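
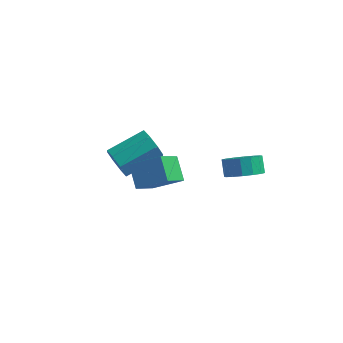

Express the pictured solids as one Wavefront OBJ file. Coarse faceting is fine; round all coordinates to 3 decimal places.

v 4.132 2.18 -3.073
v 4.882 2.819 -3.244
v 4.557 3.4 -2.498
v 3.808 2.76 -2.327
v 4.493 2.985 -3.543
v 4.169 3.566 -2.796
v 4.008 2.936 -3.716
v 3.683 3.517 -2.969
v 3.556 2.684 -3.716
v 3.231 3.264 -2.97
v 3.258 2.297 -3.545
v 2.933 2.877 -2.798
v 3.195 1.878 -3.247
v 2.87 2.459 -2.5
v 3.383 1.54 -2.902
v 3.058 2.121 -2.156
v 3.771 1.374 -2.604
v 3.447 1.955 -1.857
v 4.257 1.423 -2.431
v 3.932 2.004 -1.684
v 4.709 1.676 -2.43
v 4.384 2.256 -1.684
v 5.007 2.063 -2.602
v 4.682 2.643 -1.855
v 5.07 2.481 -2.9
v 4.745 3.062 -2.153
v -2.333 1.693 -3.749
v -1.782 1.544 -4.496
v -0.377 3.038 -3.758
v -0.927 3.187 -3.011
v -2.27 2.06 -4.612
v -0.865 3.554 -3.874
v -2.795 2.361 -4.222
v -1.389 3.855 -3.484
v -3.049 2.27 -3.555
v -1.643 3.765 -2.817
v -2.883 1.842 -3.002
v -1.478 3.336 -2.264
v -2.395 1.326 -2.886
v -0.99 2.82 -2.148
v -1.871 1.025 -3.276
v -0.465 2.519 -2.538
v -1.617 1.115 -3.943
v -0.211 2.61 -3.205
v -0.352 0.533 -2.116
v -0.684 -0.896 -0.925
v 1.122 0.847 -1.33
v 0.79 -0.582 -0.138
v 0.31 -0.358 -3.002
v -0.022 -1.787 -1.81
v 1.784 -0.044 -2.215
v 1.452 -1.473 -1.024
f 2 1 5
f 2 5 3
f 3 5 6
f 3 6 4
f 5 1 7
f 5 7 6
f 6 7 8
f 6 8 4
f 7 1 9
f 7 9 8
f 8 9 10
f 8 10 4
f 9 1 11
f 9 11 10
f 10 11 12
f 10 12 4
f 11 1 13
f 11 13 12
f 12 13 14
f 12 14 4
f 13 1 15
f 13 15 14
f 14 15 16
f 14 16 4
f 15 1 17
f 15 17 16
f 16 17 18
f 16 18 4
f 17 1 19
f 17 19 18
f 18 19 20
f 18 20 4
f 19 1 21
f 19 21 20
f 20 21 22
f 20 22 4
f 21 1 23
f 21 23 22
f 22 23 24
f 22 24 4
f 23 1 25
f 23 25 24
f 24 25 26
f 24 26 4
f 25 1 2
f 25 2 26
f 26 2 3
f 26 3 4
f 28 27 31
f 28 31 29
f 29 31 32
f 29 32 30
f 31 27 33
f 31 33 32
f 32 33 34
f 32 34 30
f 33 27 35
f 33 35 34
f 34 35 36
f 34 36 30
f 35 27 37
f 35 37 36
f 36 37 38
f 36 38 30
f 37 27 39
f 37 39 38
f 38 39 40
f 38 40 30
f 39 27 41
f 39 41 40
f 40 41 42
f 40 42 30
f 41 27 43
f 41 43 42
f 42 43 44
f 42 44 30
f 43 27 28
f 43 28 44
f 44 28 29
f 44 29 30
f 46 48 45
f 49 46 45
f 45 48 47
f 47 49 45
f 46 52 48
f 50 46 49
f 50 52 46
f 48 52 47
f 51 49 47
f 47 52 51
f 51 50 49
f 52 50 51



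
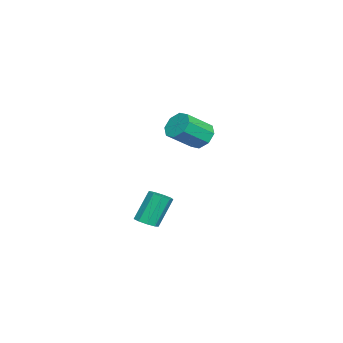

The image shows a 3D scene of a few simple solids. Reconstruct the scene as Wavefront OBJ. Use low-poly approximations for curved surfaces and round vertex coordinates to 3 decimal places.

v 2.431 -2.68 -3.657
v 2.815 -2.195 -3.695
v 2.234 -1.615 -2.161
v 1.849 -2.1 -2.123
v 2.442 -2.099 -3.872
v 1.861 -1.519 -2.338
v 2.064 -2.275 -3.949
v 1.482 -1.695 -2.415
v 1.857 -2.64 -3.889
v 1.276 -2.06 -2.355
v 1.919 -3.024 -3.721
v 1.338 -2.444 -2.187
v 2.22 -3.247 -3.522
v 1.639 -2.667 -1.988
v 2.62 -3.205 -3.387
v 2.039 -2.625 -1.853
v 2.931 -2.917 -3.378
v 2.35 -2.337 -1.844
v 3.008 -2.518 -3.499
v 2.427 -1.938 -1.965
v -4.167 -1.185 -0.601
v -3.55 -1.216 -1.185
v -2.636 -2.286 -0.162
v -3.253 -2.255 0.421
v -3.464 -0.733 -0.757
v -2.55 -1.804 0.266
v -3.79 -0.515 -0.238
v -2.876 -1.586 0.785
v -4.336 -0.69 0.068
v -3.423 -1.76 1.091
v -4.784 -1.154 -0.018
v -3.87 -2.224 1.005
v -4.87 -1.636 -0.446
v -3.956 -2.707 0.577
v -4.544 -1.854 -0.965
v -3.63 -2.925 0.058
v -3.997 -1.68 -1.271
v -3.084 -2.75 -0.248
f 2 1 5
f 2 5 3
f 3 5 6
f 3 6 4
f 5 1 7
f 5 7 6
f 6 7 8
f 6 8 4
f 7 1 9
f 7 9 8
f 8 9 10
f 8 10 4
f 9 1 11
f 9 11 10
f 10 11 12
f 10 12 4
f 11 1 13
f 11 13 12
f 12 13 14
f 12 14 4
f 13 1 15
f 13 15 14
f 14 15 16
f 14 16 4
f 15 1 17
f 15 17 16
f 16 17 18
f 16 18 4
f 17 1 19
f 17 19 18
f 18 19 20
f 18 20 4
f 19 1 2
f 19 2 20
f 20 2 3
f 20 3 4
f 22 21 25
f 22 25 23
f 23 25 26
f 23 26 24
f 25 21 27
f 25 27 26
f 26 27 28
f 26 28 24
f 27 21 29
f 27 29 28
f 28 29 30
f 28 30 24
f 29 21 31
f 29 31 30
f 30 31 32
f 30 32 24
f 31 21 33
f 31 33 32
f 32 33 34
f 32 34 24
f 33 21 35
f 33 35 34
f 34 35 36
f 34 36 24
f 35 21 37
f 35 37 36
f 36 37 38
f 36 38 24
f 37 21 22
f 37 22 38
f 38 22 23
f 38 23 24



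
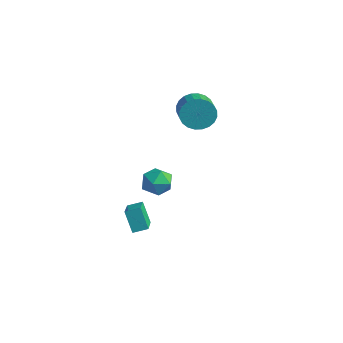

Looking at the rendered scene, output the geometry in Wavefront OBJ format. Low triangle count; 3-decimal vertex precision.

v 1.077 -4.37 -2.652
v 0.368 -4.211 -1.513
v -0.138 -3.002 -3.598
v -0.846 -2.843 -2.46
v 1.586 -3.757 -2.42
v 0.878 -3.598 -1.282
v 0.372 -2.389 -3.367
v -0.337 -2.23 -2.228
v 1.67 -2.932 0.944
v 2.53 -3.154 0.773
v 1.57 -4.046 1.887
v 2.43 -4.268 1.716
v 2.241 -3.506 2.163
v 2.302 -2.817 1.581
v 1.798 -4.383 1.079
v 1.859 -3.694 0.497
v 2.608 -4.051 0.856
v 2.882 -3.509 1.526
v 1.218 -3.691 1.134
v 1.492 -3.149 1.804
v 0.003 1.25 3.367
v 0.563 1.46 2.603
v 1.737 0.46 3.19
v 1.177 0.25 3.953
v 0.669 1.728 2.849
v 1.843 0.728 3.435
v 0.673 1.924 3.173
v 1.848 0.924 3.759
v 0.576 2.016 3.527
v 1.75 1.016 4.113
v 0.391 1.992 3.856
v 1.565 0.992 4.442
v 0.147 1.855 4.111
v 1.321 0.855 4.697
v -0.119 1.626 4.253
v 1.055 0.626 4.839
v -0.366 1.34 4.259
v 0.808 0.34 4.846
v -0.557 1.04 4.13
v 0.617 0.04 4.717
v -0.663 0.772 3.885
v 0.511 -0.228 4.471
v -0.668 0.576 3.561
v 0.507 -0.424 4.147
v -0.57 0.484 3.207
v 0.604 -0.516 3.793
v -0.385 0.508 2.878
v 0.789 -0.492 3.464
v -0.141 0.645 2.623
v 1.033 -0.355 3.209
v 0.125 0.874 2.481
v 1.299 -0.126 3.067
v 0.372 1.16 2.474
v 1.546 0.16 3.061
f 2 4 1
f 5 2 1
f 1 4 3
f 3 5 1
f 2 8 4
f 6 2 5
f 6 8 2
f 4 8 3
f 7 5 3
f 3 8 7
f 7 6 5
f 8 6 7
f 9 20 14
f 9 14 10
f 9 10 16
f 9 16 19
f 9 19 20
f 10 14 18
f 14 20 13
f 20 19 11
f 19 16 15
f 16 10 17
f 12 18 13
f 12 13 11
f 12 11 15
f 12 15 17
f 12 17 18
f 13 18 14
f 11 13 20
f 15 11 19
f 17 15 16
f 18 17 10
f 22 21 25
f 22 25 23
f 23 25 26
f 23 26 24
f 25 21 27
f 25 27 26
f 26 27 28
f 26 28 24
f 27 21 29
f 27 29 28
f 28 29 30
f 28 30 24
f 29 21 31
f 29 31 30
f 30 31 32
f 30 32 24
f 31 21 33
f 31 33 32
f 32 33 34
f 32 34 24
f 33 21 35
f 33 35 34
f 34 35 36
f 34 36 24
f 35 21 37
f 35 37 36
f 36 37 38
f 36 38 24
f 37 21 39
f 37 39 38
f 38 39 40
f 38 40 24
f 39 21 41
f 39 41 40
f 40 41 42
f 40 42 24
f 41 21 43
f 41 43 42
f 42 43 44
f 42 44 24
f 43 21 45
f 43 45 44
f 44 45 46
f 44 46 24
f 45 21 47
f 45 47 46
f 46 47 48
f 46 48 24
f 47 21 49
f 47 49 48
f 48 49 50
f 48 50 24
f 49 21 51
f 49 51 50
f 50 51 52
f 50 52 24
f 51 21 53
f 51 53 52
f 52 53 54
f 52 54 24
f 53 21 22
f 53 22 54
f 54 22 23
f 54 23 24



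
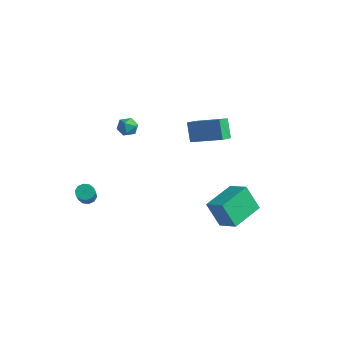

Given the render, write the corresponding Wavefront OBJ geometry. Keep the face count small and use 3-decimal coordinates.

v -1.445 3.165 0.13
v 0.369 3.827 0.846
v -1.612 4.062 -0.278
v 0.202 4.725 0.438
v -0.842 2.755 -1.018
v 0.972 3.418 -0.302
v -1.009 3.653 -1.426
v 0.805 4.315 -0.71
v -3.36 -2.969 -3.676
v -2.88 -2.909 -3.937
v -2.02 -3.911 -2.585
v -2.5 -3.971 -2.324
v -2.915 -2.649 -3.721
v -2.055 -3.651 -2.37
v -3.121 -2.51 -3.488
v -2.26 -3.513 -2.137
v -3.417 -2.547 -3.327
v -2.557 -3.55 -1.975
v -3.692 -2.745 -3.299
v -2.832 -3.748 -1.947
v -3.84 -3.029 -3.415
v -2.98 -4.031 -2.063
v -3.805 -3.289 -3.63
v -2.945 -4.291 -2.279
v -3.6 -3.427 -3.863
v -2.739 -4.43 -2.512
v -3.303 -3.39 -4.025
v -2.443 -4.393 -2.673
v -3.028 -3.192 -4.053
v -2.168 -4.195 -2.701
v -2.082 -0.77 1.23
v -1.726 -0.534 1.736
v -2.234 -1.686 1.764
v -1.878 -1.45 2.27
v -2.473 -1.192 2.134
v -2.379 -0.625 1.804
v -1.581 -1.595 1.696
v -1.487 -1.028 1.366
v -1.417 -1.044 2.024
v -1.967 -0.794 2.295
v -1.993 -1.426 1.205
v -2.543 -1.176 1.476
v 3.526 0.259 -4.43
v 2.779 -0.015 -2.916
v 3.484 2.309 -4.08
v 2.738 2.035 -2.566
v 4.722 0.185 -3.854
v 3.976 -0.089 -2.34
v 4.681 2.235 -3.504
v 3.934 1.961 -1.99
f 2 4 1
f 5 2 1
f 1 4 3
f 3 5 1
f 2 8 4
f 6 2 5
f 6 8 2
f 4 8 3
f 7 5 3
f 3 8 7
f 7 6 5
f 8 6 7
f 10 9 13
f 10 13 11
f 11 13 14
f 11 14 12
f 13 9 15
f 13 15 14
f 14 15 16
f 14 16 12
f 15 9 17
f 15 17 16
f 16 17 18
f 16 18 12
f 17 9 19
f 17 19 18
f 18 19 20
f 18 20 12
f 19 9 21
f 19 21 20
f 20 21 22
f 20 22 12
f 21 9 23
f 21 23 22
f 22 23 24
f 22 24 12
f 23 9 25
f 23 25 24
f 24 25 26
f 24 26 12
f 25 9 27
f 25 27 26
f 26 27 28
f 26 28 12
f 27 9 29
f 27 29 28
f 28 29 30
f 28 30 12
f 29 9 10
f 29 10 30
f 30 10 11
f 30 11 12
f 31 42 36
f 31 36 32
f 31 32 38
f 31 38 41
f 31 41 42
f 32 36 40
f 36 42 35
f 42 41 33
f 41 38 37
f 38 32 39
f 34 40 35
f 34 35 33
f 34 33 37
f 34 37 39
f 34 39 40
f 35 40 36
f 33 35 42
f 37 33 41
f 39 37 38
f 40 39 32
f 44 46 43
f 47 44 43
f 43 46 45
f 45 47 43
f 44 50 46
f 48 44 47
f 48 50 44
f 46 50 45
f 49 47 45
f 45 50 49
f 49 48 47
f 50 48 49



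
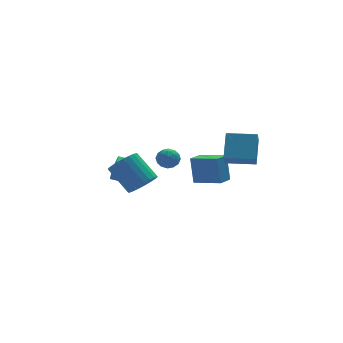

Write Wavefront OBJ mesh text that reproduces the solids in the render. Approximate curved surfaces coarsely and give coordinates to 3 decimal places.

v -3.332 3.051 -2.443
v -3.061 2.76 -1.322
v -2.776 4.3 -2.254
v -2.504 4.008 -1.132
v -2.216 2.612 -2.828
v -1.944 2.32 -1.706
v -1.659 3.86 -2.638
v -1.388 3.569 -1.517
v -2.962 -2.253 -0.22
v -2.451 -2.728 0.525
v -3.247 -1.421 1.904
v -3.758 -0.947 1.16
v -2.188 -2.451 0.414
v -2.984 -1.144 1.794
v -2.042 -2.144 0.207
v -2.838 -0.837 1.587
v -2.037 -1.854 -0.065
v -2.832 -0.547 1.315
v -2.172 -1.624 -0.36
v -2.968 -0.317 1.019
v -2.428 -1.49 -0.634
v -3.223 -0.183 0.745
v -2.765 -1.473 -0.846
v -3.56 -0.166 0.534
v -3.132 -1.574 -0.961
v -3.927 -0.267 0.418
v -3.473 -1.779 -0.964
v -4.269 -0.472 0.415
v -3.736 -2.056 -0.854
v -4.532 -0.749 0.526
v -3.882 -2.363 -0.647
v -4.678 -1.056 0.733
v -3.888 -2.653 -0.375
v -4.683 -1.346 1.005
v -3.752 -2.883 -0.079
v -4.548 -1.576 1.3
v -3.497 -3.017 0.195
v -4.292 -1.71 1.574
v -3.16 -3.034 0.406
v -3.955 -1.727 1.786
v -2.793 -2.933 0.522
v -3.588 -1.626 1.901
v 1.265 -3.963 2.066
v 1.894 -2.646 3.33
v 1.56 -3.378 1.31
v 2.189 -2.062 2.574
v 2.891 -4.758 2.086
v 3.52 -3.442 3.35
v 3.186 -4.174 1.33
v 3.815 -2.857 2.594
v 3.498 2.385 -3.697
v 3.479 2.952 -1.863
v 2.226 3.742 -4.13
v 2.207 4.309 -2.296
v 4.393 3.151 -3.924
v 4.374 3.718 -2.09
v 3.121 4.508 -4.357
v 3.102 5.075 -2.523
v -0.76 -1.185 0.598
v -0.486 -1.641 1.136
v -1.834 -1.139 1.184
v -1.56 -1.595 1.722
v -1.299 -0.887 1.657
v -0.635 -0.916 1.294
v -1.685 -1.864 1.026
v -1.021 -1.893 0.663
v -1.058 -2.061 1.401
v -0.819 -1.458 1.79
v -1.501 -1.322 0.53
v -1.262 -0.719 0.919
v -0.528 -1.417 0.815
v -1.792 -1.363 1.505
v -1.638 -0.947 1.466
v -1.477 -1.215 1.782
v -0.616 -0.991 0.908
v -0.455 -1.259 1.225
v -0.933 -0.816 1.531
v -1.865 -1.521 1.095
v -1.704 -1.789 1.412
v -0.843 -1.565 0.538
v -0.682 -1.833 0.854
v -1.387 -1.964 0.789
v -0.704 -1.932 1.287
v -1.335 -1.905 1.632
v -1.409 -2.063 1.223
v -1.018 -2.08 1.01
v -0.563 -1.577 1.516
v -1.195 -1.55 1.861
v -1.041 -1.134 1.822
v -0.651 -1.151 1.609
v -0.899 -1.824 1.672
v -1.125 -1.23 0.459
v -1.757 -1.203 0.804
v -1.669 -1.629 0.711
v -1.279 -1.646 0.498
v -0.985 -0.875 0.688
v -1.616 -0.848 1.033
v -1.302 -0.7 1.31
v -0.911 -0.717 1.097
v -1.421 -0.956 0.648
f 2 4 1
f 5 2 1
f 1 4 3
f 3 5 1
f 2 8 4
f 6 2 5
f 6 8 2
f 4 8 3
f 7 5 3
f 3 8 7
f 7 6 5
f 8 6 7
f 10 9 13
f 10 13 11
f 11 13 14
f 11 14 12
f 13 9 15
f 13 15 14
f 14 15 16
f 14 16 12
f 15 9 17
f 15 17 16
f 16 17 18
f 16 18 12
f 17 9 19
f 17 19 18
f 18 19 20
f 18 20 12
f 19 9 21
f 19 21 20
f 20 21 22
f 20 22 12
f 21 9 23
f 21 23 22
f 22 23 24
f 22 24 12
f 23 9 25
f 23 25 24
f 24 25 26
f 24 26 12
f 25 9 27
f 25 27 26
f 26 27 28
f 26 28 12
f 27 9 29
f 27 29 28
f 28 29 30
f 28 30 12
f 29 9 31
f 29 31 30
f 30 31 32
f 30 32 12
f 31 9 33
f 31 33 32
f 32 33 34
f 32 34 12
f 33 9 35
f 33 35 34
f 34 35 36
f 34 36 12
f 35 9 37
f 35 37 36
f 36 37 38
f 36 38 12
f 37 9 39
f 37 39 38
f 38 39 40
f 38 40 12
f 39 9 41
f 39 41 40
f 40 41 42
f 40 42 12
f 41 9 10
f 41 10 42
f 42 10 11
f 42 11 12
f 44 46 43
f 47 44 43
f 43 46 45
f 45 47 43
f 44 50 46
f 48 44 47
f 48 50 44
f 46 50 45
f 49 47 45
f 45 50 49
f 49 48 47
f 50 48 49
f 52 54 51
f 55 52 51
f 51 54 53
f 53 55 51
f 52 58 54
f 56 52 55
f 56 58 52
f 54 58 53
f 57 55 53
f 53 58 57
f 57 56 55
f 58 56 57
f 59 96 75
f 96 70 99
f 75 99 64
f 96 99 75
f 59 75 71
f 75 64 76
f 71 76 60
f 75 76 71
f 59 71 80
f 71 60 81
f 80 81 66
f 71 81 80
f 59 80 92
f 80 66 95
f 92 95 69
f 80 95 92
f 59 92 96
f 92 69 100
f 96 100 70
f 92 100 96
f 60 76 87
f 76 64 90
f 87 90 68
f 76 90 87
f 64 99 77
f 99 70 98
f 77 98 63
f 99 98 77
f 70 100 97
f 100 69 93
f 97 93 61
f 100 93 97
f 69 95 94
f 95 66 82
f 94 82 65
f 95 82 94
f 66 81 86
f 81 60 83
f 86 83 67
f 81 83 86
f 62 88 74
f 88 68 89
f 74 89 63
f 88 89 74
f 62 74 72
f 74 63 73
f 72 73 61
f 74 73 72
f 62 72 79
f 72 61 78
f 79 78 65
f 72 78 79
f 62 79 84
f 79 65 85
f 84 85 67
f 79 85 84
f 62 84 88
f 84 67 91
f 88 91 68
f 84 91 88
f 63 89 77
f 89 68 90
f 77 90 64
f 89 90 77
f 61 73 97
f 73 63 98
f 97 98 70
f 73 98 97
f 65 78 94
f 78 61 93
f 94 93 69
f 78 93 94
f 67 85 86
f 85 65 82
f 86 82 66
f 85 82 86
f 68 91 87
f 91 67 83
f 87 83 60
f 91 83 87



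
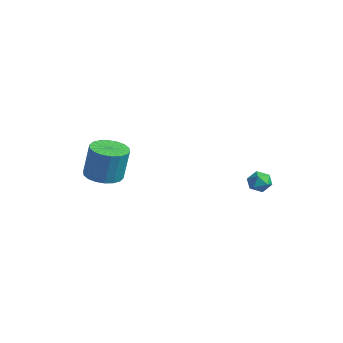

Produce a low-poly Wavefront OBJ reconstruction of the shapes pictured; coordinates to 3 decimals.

v -1.473 -2.615 2.191
v -0.613 -2.985 2.106
v -0.348 -2.776 3.885
v -1.207 -2.405 3.969
v -0.544 -2.577 2.048
v -0.279 -2.367 3.826
v -0.659 -2.176 2.018
v -0.394 -1.966 3.796
v -0.936 -1.862 2.022
v -0.671 -1.652 3.8
v -1.318 -1.697 2.06
v -1.053 -1.487 3.838
v -1.732 -1.714 2.123
v -1.466 -1.504 3.902
v -2.093 -1.909 2.2
v -1.828 -1.7 3.978
v -2.332 -2.244 2.275
v -2.067 -2.035 4.054
v -2.401 -2.653 2.334
v -2.136 -2.443 4.112
v -2.286 -3.054 2.364
v -2.021 -2.844 4.142
v -2.009 -3.368 2.36
v -1.744 -3.158 4.138
v -1.627 -3.533 2.322
v -1.362 -3.323 4.1
v -1.214 -3.516 2.258
v -0.948 -3.306 4.037
v -0.852 -3.32 2.182
v -0.587 -3.111 3.96
v 2.262 3.987 2.221
v 2.675 3.649 1.846
v 1.445 3.531 1.734
v 1.858 3.193 1.359
v 1.813 3.06 1.996
v 2.318 3.342 2.297
v 1.802 3.838 1.283
v 2.307 4.12 1.584
v 2.39 3.557 1.266
v 2.397 3.076 1.707
v 1.723 4.104 1.873
v 1.73 3.623 2.314
f 2 1 5
f 2 5 3
f 3 5 6
f 3 6 4
f 5 1 7
f 5 7 6
f 6 7 8
f 6 8 4
f 7 1 9
f 7 9 8
f 8 9 10
f 8 10 4
f 9 1 11
f 9 11 10
f 10 11 12
f 10 12 4
f 11 1 13
f 11 13 12
f 12 13 14
f 12 14 4
f 13 1 15
f 13 15 14
f 14 15 16
f 14 16 4
f 15 1 17
f 15 17 16
f 16 17 18
f 16 18 4
f 17 1 19
f 17 19 18
f 18 19 20
f 18 20 4
f 19 1 21
f 19 21 20
f 20 21 22
f 20 22 4
f 21 1 23
f 21 23 22
f 22 23 24
f 22 24 4
f 23 1 25
f 23 25 24
f 24 25 26
f 24 26 4
f 25 1 27
f 25 27 26
f 26 27 28
f 26 28 4
f 27 1 29
f 27 29 28
f 28 29 30
f 28 30 4
f 29 1 2
f 29 2 30
f 30 2 3
f 30 3 4
f 31 42 36
f 31 36 32
f 31 32 38
f 31 38 41
f 31 41 42
f 32 36 40
f 36 42 35
f 42 41 33
f 41 38 37
f 38 32 39
f 34 40 35
f 34 35 33
f 34 33 37
f 34 37 39
f 34 39 40
f 35 40 36
f 33 35 42
f 37 33 41
f 39 37 38
f 40 39 32



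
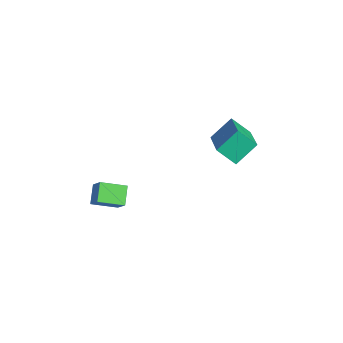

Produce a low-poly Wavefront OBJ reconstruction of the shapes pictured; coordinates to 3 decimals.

v 2.826 2.275 3.005
v 2.742 3.131 3.69
v 3.314 2.797 2.411
v 3.231 3.654 3.096
v 4.249 1.806 3.764
v 4.166 2.663 4.449
v 4.738 2.329 3.17
v 4.654 3.185 3.855
v 2.451 -2.26 0.646
v 1.872 -1.902 1.102
v 2.754 -1.336 0.305
v 2.175 -0.978 0.762
v 2.985 -2.202 1.278
v 2.406 -1.844 1.735
v 3.288 -1.278 0.938
v 2.709 -0.92 1.394
f 2 4 1
f 5 2 1
f 1 4 3
f 3 5 1
f 2 8 4
f 6 2 5
f 6 8 2
f 4 8 3
f 7 5 3
f 3 8 7
f 7 6 5
f 8 6 7
f 10 12 9
f 13 10 9
f 9 12 11
f 11 13 9
f 10 16 12
f 14 10 13
f 14 16 10
f 12 16 11
f 15 13 11
f 11 16 15
f 15 14 13
f 16 14 15



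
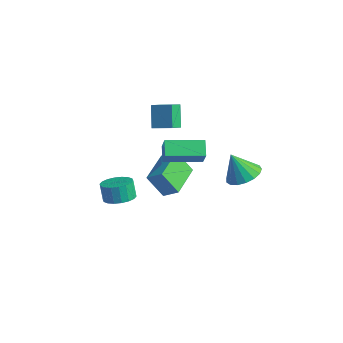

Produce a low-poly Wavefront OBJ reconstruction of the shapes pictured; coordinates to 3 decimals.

v 1.448 -2.182 2.333
v 2.003 -2.532 3.338
v 2.665 -0.665 2.191
v 3.219 -1.015 3.196
v 2.041 -2.705 1.824
v 2.595 -3.055 2.829
v 3.257 -1.188 1.682
v 3.812 -1.538 2.687
v 3.996 0.895 -0.098
v 4.87 0.711 0.253
v 3.384 0.585 1.258
v 4.813 1.16 0.331
v 4.568 1.549 0.31
v 4.193 1.788 0.195
v 3.772 1.822 0.013
v 3.403 1.644 -0.194
v 3.169 1.295 -0.379
v 3.125 0.854 -0.5
v 3.28 0.422 -0.529
v 3.599 0.099 -0.459
v 4.009 -0.042 -0.307
v 4.416 0.032 -0.107
v 4.726 0.304 0.096
v -2.267 -1.646 -4.392
v -1.463 -1.745 -4.074
v -1.83 -1.613 -3.109
v -2.633 -1.514 -3.428
v -1.486 -1.364 -4.134
v -1.852 -1.231 -3.17
v -1.662 -1.038 -4.246
v -2.028 -0.906 -3.282
v -1.959 -0.832 -4.387
v -2.325 -0.7 -3.422
v -2.316 -0.788 -4.529
v -2.683 -0.656 -3.564
v -2.664 -0.914 -4.643
v -3.03 -0.782 -3.679
v -2.933 -1.185 -4.708
v -3.299 -1.053 -3.744
v -3.07 -1.547 -4.711
v -3.437 -1.415 -3.746
v -3.048 -1.929 -4.65
v -3.414 -1.796 -3.686
v -2.872 -2.254 -4.538
v -3.238 -2.122 -3.574
v -2.575 -2.46 -4.398
v -2.941 -2.328 -3.433
v -2.217 -2.504 -4.256
v -2.584 -2.372 -3.291
v -1.87 -2.378 -4.141
v -2.236 -2.246 -3.177
v -1.601 -2.107 -4.076
v -1.967 -1.975 -3.112
v -0.575 -0.182 -4.035
v -1.337 -0.624 -2.784
v -1.444 1.681 -3.905
v -2.205 1.239 -2.654
v 0.205 0.141 -3.446
v -0.556 -0.301 -2.195
v -0.663 2.004 -3.316
v -1.425 1.562 -2.065
v -1.985 0.944 1.721
v -1.843 0.208 2.183
v -0.953 1.378 2.096
v -0.812 0.642 2.557
v -1.348 0.378 0.623
v -1.207 -0.358 1.084
v -0.317 0.812 0.997
v -0.175 0.076 1.459
f 2 4 1
f 5 2 1
f 1 4 3
f 3 5 1
f 2 8 4
f 6 2 5
f 6 8 2
f 4 8 3
f 7 5 3
f 3 8 7
f 7 6 5
f 8 6 7
f 10 9 12
f 10 12 11
f 12 9 13
f 12 13 11
f 13 9 14
f 13 14 11
f 14 9 15
f 14 15 11
f 15 9 16
f 15 16 11
f 16 9 17
f 16 17 11
f 17 9 18
f 17 18 11
f 18 9 19
f 18 19 11
f 19 9 20
f 19 20 11
f 20 9 21
f 20 21 11
f 21 9 22
f 21 22 11
f 22 9 23
f 22 23 11
f 23 9 10
f 23 10 11
f 25 24 28
f 25 28 26
f 26 28 29
f 26 29 27
f 28 24 30
f 28 30 29
f 29 30 31
f 29 31 27
f 30 24 32
f 30 32 31
f 31 32 33
f 31 33 27
f 32 24 34
f 32 34 33
f 33 34 35
f 33 35 27
f 34 24 36
f 34 36 35
f 35 36 37
f 35 37 27
f 36 24 38
f 36 38 37
f 37 38 39
f 37 39 27
f 38 24 40
f 38 40 39
f 39 40 41
f 39 41 27
f 40 24 42
f 40 42 41
f 41 42 43
f 41 43 27
f 42 24 44
f 42 44 43
f 43 44 45
f 43 45 27
f 44 24 46
f 44 46 45
f 45 46 47
f 45 47 27
f 46 24 48
f 46 48 47
f 47 48 49
f 47 49 27
f 48 24 50
f 48 50 49
f 49 50 51
f 49 51 27
f 50 24 52
f 50 52 51
f 51 52 53
f 51 53 27
f 52 24 25
f 52 25 53
f 53 25 26
f 53 26 27
f 55 57 54
f 58 55 54
f 54 57 56
f 56 58 54
f 55 61 57
f 59 55 58
f 59 61 55
f 57 61 56
f 60 58 56
f 56 61 60
f 60 59 58
f 61 59 60
f 63 65 62
f 66 63 62
f 62 65 64
f 64 66 62
f 63 69 65
f 67 63 66
f 67 69 63
f 65 69 64
f 68 66 64
f 64 69 68
f 68 67 66
f 69 67 68



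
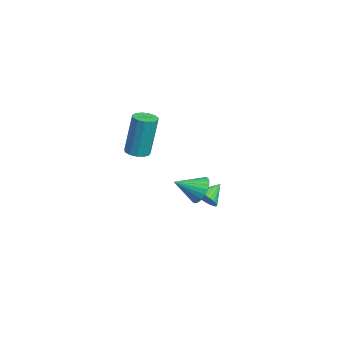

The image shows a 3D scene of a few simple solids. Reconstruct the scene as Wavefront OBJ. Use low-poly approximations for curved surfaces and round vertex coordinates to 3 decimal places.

v 2.154 -1.36 0.615
v 2.593 -1.735 0.673
v 2.625 -1.375 2.782
v 2.186 -1 2.725
v 2.728 -1.442 0.621
v 2.76 -1.082 2.73
v 2.681 -1.123 0.567
v 2.713 -0.763 2.676
v 2.467 -0.879 0.529
v 2.499 -0.519 2.638
v 2.153 -0.788 0.518
v 2.185 -0.428 2.627
v 1.84 -0.879 0.538
v 1.872 -0.519 2.647
v 1.626 -1.122 0.583
v 1.658 -0.762 2.692
v 1.58 -1.441 0.638
v 1.612 -1.081 2.747
v 1.716 -1.734 0.686
v 1.748 -1.374 2.795
v 1.991 -1.908 0.711
v 2.023 -1.548 2.821
v 2.318 -1.909 0.707
v 2.35 -1.549 2.816
v -0.653 2.016 -4.027
v -0.33 1.785 -3.475
v -1.187 2.784 -3.393
v -0.161 1.972 -3.559
v -0.068 2.165 -3.715
v -0.063 2.336 -3.918
v -0.149 2.458 -4.138
v -0.311 2.512 -4.341
v -0.525 2.491 -4.496
v -0.759 2.398 -4.579
v -0.977 2.246 -4.579
v -1.145 2.059 -4.494
v -1.239 1.866 -4.338
v -1.243 1.696 -4.135
v -1.158 1.574 -3.916
v -0.996 1.519 -3.713
v -0.781 1.54 -3.558
v -0.548 1.634 -3.474
v 3.03 1.286 -1.472
v 3.65 1.113 -1.876
v 3.11 0.114 -0.848
v 3.77 1.247 -1.64
v 3.777 1.387 -1.379
v 3.671 1.511 -1.132
v 3.467 1.601 -0.937
v 3.196 1.644 -0.823
v 2.9 1.631 -0.808
v 2.624 1.566 -0.894
v 2.41 1.459 -1.069
v 2.29 1.325 -1.305
v 2.283 1.185 -1.566
v 2.389 1.06 -1.813
v 2.593 0.97 -2.008
v 2.864 0.928 -2.122
v 3.16 0.94 -2.137
v 3.436 1.005 -2.05
f 2 1 5
f 2 5 3
f 3 5 6
f 3 6 4
f 5 1 7
f 5 7 6
f 6 7 8
f 6 8 4
f 7 1 9
f 7 9 8
f 8 9 10
f 8 10 4
f 9 1 11
f 9 11 10
f 10 11 12
f 10 12 4
f 11 1 13
f 11 13 12
f 12 13 14
f 12 14 4
f 13 1 15
f 13 15 14
f 14 15 16
f 14 16 4
f 15 1 17
f 15 17 16
f 16 17 18
f 16 18 4
f 17 1 19
f 17 19 18
f 18 19 20
f 18 20 4
f 19 1 21
f 19 21 20
f 20 21 22
f 20 22 4
f 21 1 23
f 21 23 22
f 22 23 24
f 22 24 4
f 23 1 2
f 23 2 24
f 24 2 3
f 24 3 4
f 26 25 28
f 26 28 27
f 28 25 29
f 28 29 27
f 29 25 30
f 29 30 27
f 30 25 31
f 30 31 27
f 31 25 32
f 31 32 27
f 32 25 33
f 32 33 27
f 33 25 34
f 33 34 27
f 34 25 35
f 34 35 27
f 35 25 36
f 35 36 27
f 36 25 37
f 36 37 27
f 37 25 38
f 37 38 27
f 38 25 39
f 38 39 27
f 39 25 40
f 39 40 27
f 40 25 41
f 40 41 27
f 41 25 42
f 41 42 27
f 42 25 26
f 42 26 27
f 44 43 46
f 44 46 45
f 46 43 47
f 46 47 45
f 47 43 48
f 47 48 45
f 48 43 49
f 48 49 45
f 49 43 50
f 49 50 45
f 50 43 51
f 50 51 45
f 51 43 52
f 51 52 45
f 52 43 53
f 52 53 45
f 53 43 54
f 53 54 45
f 54 43 55
f 54 55 45
f 55 43 56
f 55 56 45
f 56 43 57
f 56 57 45
f 57 43 58
f 57 58 45
f 58 43 59
f 58 59 45
f 59 43 60
f 59 60 45
f 60 43 44
f 60 44 45



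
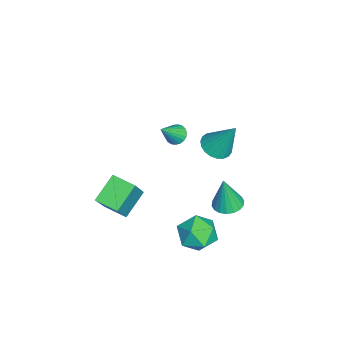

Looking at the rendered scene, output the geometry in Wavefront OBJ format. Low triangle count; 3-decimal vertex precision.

v 0.802 -3.394 -1.595
v -0.28 -2.758 -0.738
v 1.277 -2.331 -1.785
v 0.195 -1.694 -0.928
v 1.885 -3.606 -0.072
v 0.803 -2.969 0.785
v 2.36 -2.542 -0.262
v 1.278 -1.906 0.595
v -3.731 1.159 -0.89
v -3.306 0.506 -0.636
v -3.369 2.081 0.87
v -3.064 0.695 -0.785
v -2.937 0.964 -0.952
v -2.948 1.267 -1.108
v -3.094 1.551 -1.227
v -3.351 1.768 -1.287
v -3.673 1.879 -1.279
v -4.005 1.866 -1.204
v -4.29 1.73 -1.074
v -4.479 1.496 -0.913
v -4.538 1.204 -0.748
v -4.457 0.904 -0.607
v -4.251 0.648 -0.516
v -3.956 0.48 -0.489
v -3.621 0.43 -0.532
v 1.465 1.16 -2.432
v 2.127 1.855 -2.058
v 2.053 0.025 -1.362
v 2.715 0.72 -0.988
v 1.704 0.826 -0.816
v 1.341 1.528 -1.478
v 2.839 0.352 -1.942
v 2.476 1.054 -2.604
v 2.976 1.356 -1.755
v 2.275 1.649 -1.059
v 1.905 0.231 -2.361
v 1.204 0.524 -1.665
v 1.404 2.195 -0.072
v 1.845 2.763 -0.031
v 1.516 1.985 1.652
v 1.555 2.895 0.004
v 1.235 2.889 0.024
v 0.949 2.745 0.025
v 0.753 2.492 0.006
v 0.686 2.18 -0.027
v 0.761 1.872 -0.07
v 0.964 1.627 -0.113
v 1.254 1.495 -0.148
v 1.573 1.502 -0.167
v 1.86 1.646 -0.168
v 2.056 1.899 -0.15
v 2.123 2.21 -0.116
v 2.048 2.519 -0.074
v -1.488 -0.446 1.841
v -1.122 -0.039 1.785
v -0.672 -1.034 2.899
v -1.265 0.046 1.942
v -1.446 0.046 2.082
v -1.634 -0.039 2.18
v -1.797 -0.194 2.219
v -1.907 -0.393 2.193
v -1.944 -0.601 2.106
v -1.902 -0.783 1.973
v -1.789 -0.906 1.818
v -1.624 -0.95 1.666
v -1.435 -0.907 1.544
v -1.255 -0.784 1.474
v -1.116 -0.603 1.467
v -1.041 -0.394 1.525
v -1.043 -0.195 1.637
f 2 4 1
f 5 2 1
f 1 4 3
f 3 5 1
f 2 8 4
f 6 2 5
f 6 8 2
f 4 8 3
f 7 5 3
f 3 8 7
f 7 6 5
f 8 6 7
f 10 9 12
f 10 12 11
f 12 9 13
f 12 13 11
f 13 9 14
f 13 14 11
f 14 9 15
f 14 15 11
f 15 9 16
f 15 16 11
f 16 9 17
f 16 17 11
f 17 9 18
f 17 18 11
f 18 9 19
f 18 19 11
f 19 9 20
f 19 20 11
f 20 9 21
f 20 21 11
f 21 9 22
f 21 22 11
f 22 9 23
f 22 23 11
f 23 9 24
f 23 24 11
f 24 9 25
f 24 25 11
f 25 9 10
f 25 10 11
f 26 37 31
f 26 31 27
f 26 27 33
f 26 33 36
f 26 36 37
f 27 31 35
f 31 37 30
f 37 36 28
f 36 33 32
f 33 27 34
f 29 35 30
f 29 30 28
f 29 28 32
f 29 32 34
f 29 34 35
f 30 35 31
f 28 30 37
f 32 28 36
f 34 32 33
f 35 34 27
f 39 38 41
f 39 41 40
f 41 38 42
f 41 42 40
f 42 38 43
f 42 43 40
f 43 38 44
f 43 44 40
f 44 38 45
f 44 45 40
f 45 38 46
f 45 46 40
f 46 38 47
f 46 47 40
f 47 38 48
f 47 48 40
f 48 38 49
f 48 49 40
f 49 38 50
f 49 50 40
f 50 38 51
f 50 51 40
f 51 38 52
f 51 52 40
f 52 38 53
f 52 53 40
f 53 38 39
f 53 39 40
f 55 54 57
f 55 57 56
f 57 54 58
f 57 58 56
f 58 54 59
f 58 59 56
f 59 54 60
f 59 60 56
f 60 54 61
f 60 61 56
f 61 54 62
f 61 62 56
f 62 54 63
f 62 63 56
f 63 54 64
f 63 64 56
f 64 54 65
f 64 65 56
f 65 54 66
f 65 66 56
f 66 54 67
f 66 67 56
f 67 54 68
f 67 68 56
f 68 54 69
f 68 69 56
f 69 54 70
f 69 70 56
f 70 54 55
f 70 55 56



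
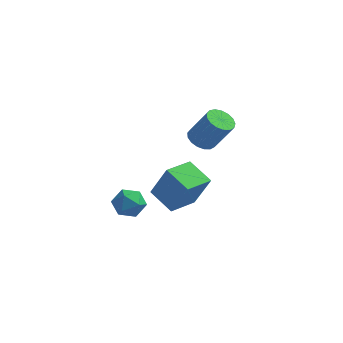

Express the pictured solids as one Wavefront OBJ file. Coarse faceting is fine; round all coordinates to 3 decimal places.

v -0.06 -0.536 -0.842
v 0.888 -0.704 1.135
v 0.594 1.066 -1.02
v 1.543 0.898 0.958
v 1.317 -1.178 -1.558
v 2.266 -1.346 0.42
v 1.972 0.424 -1.735
v 2.92 0.256 0.242
v 1.022 4 0.722
v 1.663 3.603 0.309
v 2.759 3.544 2.064
v 2.118 3.94 2.478
v 1.751 4.003 0.267
v 2.848 3.944 2.022
v 1.673 4.402 0.33
v 2.769 4.343 2.085
v 1.445 4.709 0.482
v 2.541 4.65 2.237
v 1.12 4.853 0.69
v 2.216 4.794 2.445
v 0.773 4.802 0.905
v 1.869 4.743 2.66
v 0.483 4.567 1.078
v 1.579 4.508 2.833
v 0.316 4.202 1.17
v 1.412 4.143 2.925
v 0.311 3.791 1.159
v 1.407 3.731 2.914
v 0.469 3.427 1.048
v 1.565 3.368 2.803
v 0.754 3.195 0.863
v 1.85 3.135 2.618
v 1.1 3.147 0.645
v 2.196 3.087 2.4
v 1.428 3.294 0.445
v 2.524 3.235 2.2
v -0.839 -2.38 0.314
v -0.294 -1.87 -0.286
v -0.326 -3.69 -0.334
v 0.219 -3.18 -0.934
v 0.431 -3.208 -0.001
v 0.114 -2.399 0.399
v -0.734 -3.161 -1.019
v -1.051 -2.352 -0.619
v -0.23 -2.353 -1.109
v 0.49 -2.382 -0.48
v -1.11 -3.178 -0.14
v -0.39 -3.207 0.489
f 2 4 1
f 5 2 1
f 1 4 3
f 3 5 1
f 2 8 4
f 6 2 5
f 6 8 2
f 4 8 3
f 7 5 3
f 3 8 7
f 7 6 5
f 8 6 7
f 10 9 13
f 10 13 11
f 11 13 14
f 11 14 12
f 13 9 15
f 13 15 14
f 14 15 16
f 14 16 12
f 15 9 17
f 15 17 16
f 16 17 18
f 16 18 12
f 17 9 19
f 17 19 18
f 18 19 20
f 18 20 12
f 19 9 21
f 19 21 20
f 20 21 22
f 20 22 12
f 21 9 23
f 21 23 22
f 22 23 24
f 22 24 12
f 23 9 25
f 23 25 24
f 24 25 26
f 24 26 12
f 25 9 27
f 25 27 26
f 26 27 28
f 26 28 12
f 27 9 29
f 27 29 28
f 28 29 30
f 28 30 12
f 29 9 31
f 29 31 30
f 30 31 32
f 30 32 12
f 31 9 33
f 31 33 32
f 32 33 34
f 32 34 12
f 33 9 35
f 33 35 34
f 34 35 36
f 34 36 12
f 35 9 10
f 35 10 36
f 36 10 11
f 36 11 12
f 37 48 42
f 37 42 38
f 37 38 44
f 37 44 47
f 37 47 48
f 38 42 46
f 42 48 41
f 48 47 39
f 47 44 43
f 44 38 45
f 40 46 41
f 40 41 39
f 40 39 43
f 40 43 45
f 40 45 46
f 41 46 42
f 39 41 48
f 43 39 47
f 45 43 44
f 46 45 38



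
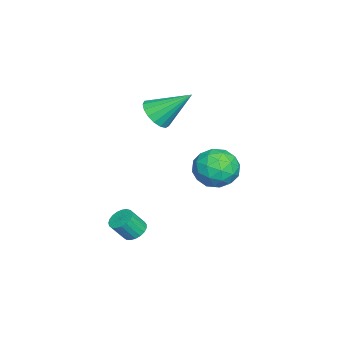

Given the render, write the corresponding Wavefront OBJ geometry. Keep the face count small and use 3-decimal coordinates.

v -3.814 -0.501 3.24
v -3.254 -0.911 3.766
v -3.906 1.041 4.54
v -3.009 -0.686 3.516
v -2.948 -0.418 3.202
v -3.086 -0.169 2.898
v -3.39 0.003 2.672
v -3.791 0.06 2.575
v -4.197 -0.012 2.632
v -4.516 -0.196 2.827
v -4.673 -0.45 3.117
v -4.634 -0.716 3.435
v -4.407 -0.932 3.709
v -4.043 -1.05 3.875
v -3.628 -1.043 3.895
v -3.321 2.9 -0.383
v -2.439 2.638 0.246
v -4.341 1.762 0.574
v -3.459 1.5 1.203
v -3.913 2.515 1.276
v -3.283 3.218 0.685
v -3.497 1.182 0.135
v -2.867 1.885 -0.456
v -2.548 1.576 0.566
v -2.805 2.4 1.271
v -3.975 2 -0.451
v -4.232 2.824 0.254
v -2.79 2.869 -0.153
v -3.99 1.531 0.973
v -4.257 2.128 1.016
v -3.738 1.973 1.385
v -3.287 3.21 0.105
v -2.768 3.056 0.475
v -3.635 2.983 1.081
v -4.012 1.344 0.345
v -3.493 1.19 0.715
v -3.042 2.427 -0.565
v -2.523 2.272 -0.196
v -3.145 1.417 -0.261
v -2.336 2.091 0.405
v -2.935 1.422 0.968
v -2.958 1.235 0.34
v -2.587 1.648 -0.008
v -2.487 2.575 0.819
v -3.087 1.906 1.382
v -3.354 2.502 1.425
v -2.983 2.916 1.078
v -2.551 1.951 1.008
v -3.693 2.494 -0.562
v -4.293 1.825 0.001
v -3.797 1.484 -0.258
v -3.426 1.898 -0.605
v -3.845 2.978 -0.148
v -4.444 2.309 0.415
v -4.193 2.752 0.828
v -3.822 3.165 0.48
v -4.229 2.449 -0.188
v -0.705 -0.799 -2.213
v -0.265 -1.067 -2.54
v 0.065 -1.608 -1.654
v -0.375 -1.341 -1.327
v -0.149 -0.858 -2.456
v 0.181 -1.4 -1.57
v -0.128 -0.639 -2.33
v 0.202 -1.18 -1.443
v -0.207 -0.448 -2.184
v 0.123 -0.989 -1.297
v -0.373 -0.317 -2.043
v -0.043 -0.858 -1.156
v -0.595 -0.27 -1.931
v -0.266 -0.811 -1.044
v -0.837 -0.314 -1.868
v -0.507 -0.856 -0.981
v -1.056 -0.442 -1.865
v -0.726 -0.984 -0.978
v -1.214 -0.632 -1.922
v -0.884 -1.174 -1.035
v -1.284 -0.851 -2.029
v -0.954 -1.392 -1.143
v -1.254 -1.061 -2.169
v -0.924 -1.602 -1.282
v -1.129 -1.226 -2.316
v -0.799 -1.767 -1.429
v -0.931 -1.316 -2.445
v -0.601 -1.858 -1.558
v -0.693 -1.318 -2.534
v -0.363 -1.859 -1.648
v -0.458 -1.23 -2.568
v -0.128 -1.771 -1.681
f 2 1 4
f 2 4 3
f 4 1 5
f 4 5 3
f 5 1 6
f 5 6 3
f 6 1 7
f 6 7 3
f 7 1 8
f 7 8 3
f 8 1 9
f 8 9 3
f 9 1 10
f 9 10 3
f 10 1 11
f 10 11 3
f 11 1 12
f 11 12 3
f 12 1 13
f 12 13 3
f 13 1 14
f 13 14 3
f 14 1 15
f 14 15 3
f 15 1 2
f 15 2 3
f 16 53 32
f 53 27 56
f 32 56 21
f 53 56 32
f 16 32 28
f 32 21 33
f 28 33 17
f 32 33 28
f 16 28 37
f 28 17 38
f 37 38 23
f 28 38 37
f 16 37 49
f 37 23 52
f 49 52 26
f 37 52 49
f 16 49 53
f 49 26 57
f 53 57 27
f 49 57 53
f 17 33 44
f 33 21 47
f 44 47 25
f 33 47 44
f 21 56 34
f 56 27 55
f 34 55 20
f 56 55 34
f 27 57 54
f 57 26 50
f 54 50 18
f 57 50 54
f 26 52 51
f 52 23 39
f 51 39 22
f 52 39 51
f 23 38 43
f 38 17 40
f 43 40 24
f 38 40 43
f 19 45 31
f 45 25 46
f 31 46 20
f 45 46 31
f 19 31 29
f 31 20 30
f 29 30 18
f 31 30 29
f 19 29 36
f 29 18 35
f 36 35 22
f 29 35 36
f 19 36 41
f 36 22 42
f 41 42 24
f 36 42 41
f 19 41 45
f 41 24 48
f 45 48 25
f 41 48 45
f 20 46 34
f 46 25 47
f 34 47 21
f 46 47 34
f 18 30 54
f 30 20 55
f 54 55 27
f 30 55 54
f 22 35 51
f 35 18 50
f 51 50 26
f 35 50 51
f 24 42 43
f 42 22 39
f 43 39 23
f 42 39 43
f 25 48 44
f 48 24 40
f 44 40 17
f 48 40 44
f 59 58 62
f 59 62 60
f 60 62 63
f 60 63 61
f 62 58 64
f 62 64 63
f 63 64 65
f 63 65 61
f 64 58 66
f 64 66 65
f 65 66 67
f 65 67 61
f 66 58 68
f 66 68 67
f 67 68 69
f 67 69 61
f 68 58 70
f 68 70 69
f 69 70 71
f 69 71 61
f 70 58 72
f 70 72 71
f 71 72 73
f 71 73 61
f 72 58 74
f 72 74 73
f 73 74 75
f 73 75 61
f 74 58 76
f 74 76 75
f 75 76 77
f 75 77 61
f 76 58 78
f 76 78 77
f 77 78 79
f 77 79 61
f 78 58 80
f 78 80 79
f 79 80 81
f 79 81 61
f 80 58 82
f 80 82 81
f 81 82 83
f 81 83 61
f 82 58 84
f 82 84 83
f 83 84 85
f 83 85 61
f 84 58 86
f 84 86 85
f 85 86 87
f 85 87 61
f 86 58 88
f 86 88 87
f 87 88 89
f 87 89 61
f 88 58 59
f 88 59 89
f 89 59 60
f 89 60 61



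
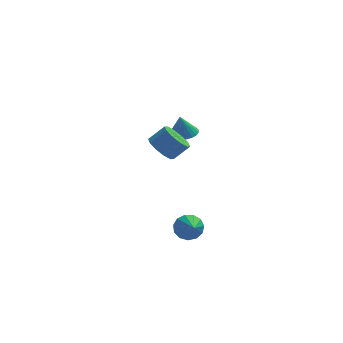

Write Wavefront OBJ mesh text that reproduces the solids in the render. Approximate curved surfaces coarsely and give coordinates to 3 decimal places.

v -3.436 -3.898 2.912
v -2.897 -3.595 2.3
v -2.104 -3.439 3.076
v -2.644 -3.742 3.688
v -3.173 -3.178 2.499
v -2.381 -3.023 3.275
v -3.55 -3.037 2.856
v -2.757 -2.882 3.632
v -3.883 -3.224 3.234
v -3.09 -3.069 4.01
v -4.046 -3.669 3.489
v -3.253 -3.513 4.265
v -3.976 -4.201 3.524
v -3.183 -4.045 4.3
v -3.699 -4.617 3.325
v -2.907 -4.462 4.101
v -3.323 -4.758 2.968
v -2.53 -4.603 3.744
v -2.99 -4.571 2.59
v -2.197 -4.416 3.366
v -2.827 -4.127 2.335
v -2.034 -3.971 3.111
v -2.206 1.455 1.026
v -1.449 1.584 1.163
v -2.414 1.345 2.274
v -1.56 1.868 1.17
v -1.77 2.088 1.154
v -2.045 2.212 1.119
v -2.346 2.221 1.07
v -2.625 2.113 1.014
v -2.84 1.904 0.96
v -2.959 1.628 0.916
v -2.963 1.325 0.889
v -2.852 1.041 0.882
v -2.643 0.821 0.898
v -2.367 0.697 0.933
v -2.067 0.688 0.982
v -1.788 0.796 1.038
v -1.572 1.005 1.092
v -1.454 1.281 1.136
v -2.056 -2.767 -3.467
v -1.273 -2.603 -3.476
v -1.804 -3.933 -2.773
v -1.438 -2.415 -3.101
v -1.8 -2.339 -2.842
v -2.242 -2.399 -2.782
v -2.626 -2.576 -2.939
v -2.829 -2.814 -3.264
v -2.786 -3.037 -3.654
v -2.512 -3.174 -3.984
v -2.093 -3.183 -4.15
v -1.662 -3.059 -4.1
v -1.357 -2.843 -3.849
f 2 1 5
f 2 5 3
f 3 5 6
f 3 6 4
f 5 1 7
f 5 7 6
f 6 7 8
f 6 8 4
f 7 1 9
f 7 9 8
f 8 9 10
f 8 10 4
f 9 1 11
f 9 11 10
f 10 11 12
f 10 12 4
f 11 1 13
f 11 13 12
f 12 13 14
f 12 14 4
f 13 1 15
f 13 15 14
f 14 15 16
f 14 16 4
f 15 1 17
f 15 17 16
f 16 17 18
f 16 18 4
f 17 1 19
f 17 19 18
f 18 19 20
f 18 20 4
f 19 1 21
f 19 21 20
f 20 21 22
f 20 22 4
f 21 1 2
f 21 2 22
f 22 2 3
f 22 3 4
f 24 23 26
f 24 26 25
f 26 23 27
f 26 27 25
f 27 23 28
f 27 28 25
f 28 23 29
f 28 29 25
f 29 23 30
f 29 30 25
f 30 23 31
f 30 31 25
f 31 23 32
f 31 32 25
f 32 23 33
f 32 33 25
f 33 23 34
f 33 34 25
f 34 23 35
f 34 35 25
f 35 23 36
f 35 36 25
f 36 23 37
f 36 37 25
f 37 23 38
f 37 38 25
f 38 23 39
f 38 39 25
f 39 23 40
f 39 40 25
f 40 23 24
f 40 24 25
f 42 41 44
f 42 44 43
f 44 41 45
f 44 45 43
f 45 41 46
f 45 46 43
f 46 41 47
f 46 47 43
f 47 41 48
f 47 48 43
f 48 41 49
f 48 49 43
f 49 41 50
f 49 50 43
f 50 41 51
f 50 51 43
f 51 41 52
f 51 52 43
f 52 41 53
f 52 53 43
f 53 41 42
f 53 42 43



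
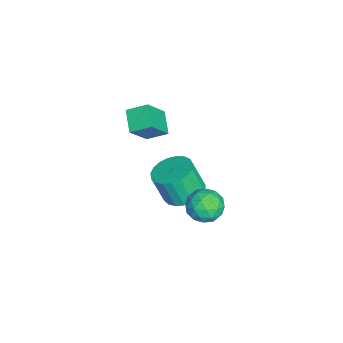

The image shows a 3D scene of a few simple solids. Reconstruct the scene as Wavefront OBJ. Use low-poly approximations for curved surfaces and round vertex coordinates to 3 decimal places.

v 3.563 3.165 -1.289
v 4.257 2.714 -0.852
v 3.503 2.066 -2.328
v 4.197 1.615 -1.891
v 3.354 1.679 -1.489
v 3.391 2.359 -0.847
v 4.369 2.421 -2.333
v 4.406 3.101 -1.691
v 4.755 2.254 -1.497
v 4.127 1.795 -0.976
v 3.633 2.985 -2.204
v 3.005 2.526 -1.683
v 3.915 3.036 -0.979
v 3.845 1.744 -2.201
v 3.349 1.782 -1.965
v 3.757 1.516 -1.708
v 3.407 2.827 -0.976
v 3.814 2.562 -0.719
v 3.283 1.954 -1.094
v 3.946 2.218 -2.461
v 4.353 1.953 -2.204
v 4.003 3.264 -1.472
v 4.411 2.998 -1.215
v 4.477 2.826 -2.086
v 4.616 2.501 -1.101
v 4.58 1.854 -1.712
v 4.681 2.329 -1.972
v 4.703 2.728 -1.595
v 4.247 2.231 -0.795
v 4.212 1.585 -1.406
v 3.716 1.623 -1.17
v 3.738 2.022 -0.792
v 4.54 1.961 -1.174
v 3.548 3.195 -1.774
v 3.513 2.549 -2.385
v 4.022 2.758 -2.388
v 4.044 3.157 -2.01
v 3.18 2.926 -1.468
v 3.144 2.279 -2.079
v 3.057 2.052 -1.585
v 3.079 2.451 -1.208
v 3.22 2.819 -2.006
v 0.71 -0.648 1.461
v 0.717 0.321 1.959
v 1.773 -0.38 0.925
v 1.78 0.59 1.423
v 1.52 -1.31 2.737
v 1.527 -0.34 3.235
v 2.583 -1.041 2.201
v 2.59 -0.072 2.699
v 0.972 1.248 -3.864
v 2.005 1.331 -3.777
v 1.921 0.735 -2.208
v 0.888 0.652 -2.296
v 1.872 1.718 -3.637
v 1.787 1.122 -2.069
v 1.583 2.023 -3.537
v 1.498 1.428 -1.968
v 1.189 2.195 -3.493
v 1.104 1.599 -1.924
v 0.757 2.203 -3.513
v 0.672 1.607 -1.945
v 0.362 2.046 -3.594
v 0.277 1.45 -2.026
v 0.073 1.75 -3.722
v -0.012 1.155 -2.153
v -0.061 1.368 -3.874
v -0.145 0.773 -2.306
v -0.016 0.965 -4.025
v -0.1 0.37 -2.456
v 0.2 0.611 -4.148
v 0.116 0.016 -2.579
v 0.55 0.367 -4.222
v 0.465 -0.228 -2.653
v 0.972 0.276 -4.234
v 0.887 -0.32 -2.665
v 1.395 0.352 -4.182
v 1.31 -0.244 -2.613
v 1.744 0.583 -4.075
v 1.659 -0.012 -2.506
v 1.96 0.929 -3.932
v 1.875 0.334 -2.363
f 1 38 17
f 38 12 41
f 17 41 6
f 38 41 17
f 1 17 13
f 17 6 18
f 13 18 2
f 17 18 13
f 1 13 22
f 13 2 23
f 22 23 8
f 13 23 22
f 1 22 34
f 22 8 37
f 34 37 11
f 22 37 34
f 1 34 38
f 34 11 42
f 38 42 12
f 34 42 38
f 2 18 29
f 18 6 32
f 29 32 10
f 18 32 29
f 6 41 19
f 41 12 40
f 19 40 5
f 41 40 19
f 12 42 39
f 42 11 35
f 39 35 3
f 42 35 39
f 11 37 36
f 37 8 24
f 36 24 7
f 37 24 36
f 8 23 28
f 23 2 25
f 28 25 9
f 23 25 28
f 4 30 16
f 30 10 31
f 16 31 5
f 30 31 16
f 4 16 14
f 16 5 15
f 14 15 3
f 16 15 14
f 4 14 21
f 14 3 20
f 21 20 7
f 14 20 21
f 4 21 26
f 21 7 27
f 26 27 9
f 21 27 26
f 4 26 30
f 26 9 33
f 30 33 10
f 26 33 30
f 5 31 19
f 31 10 32
f 19 32 6
f 31 32 19
f 3 15 39
f 15 5 40
f 39 40 12
f 15 40 39
f 7 20 36
f 20 3 35
f 36 35 11
f 20 35 36
f 9 27 28
f 27 7 24
f 28 24 8
f 27 24 28
f 10 33 29
f 33 9 25
f 29 25 2
f 33 25 29
f 44 46 43
f 47 44 43
f 43 46 45
f 45 47 43
f 44 50 46
f 48 44 47
f 48 50 44
f 46 50 45
f 49 47 45
f 45 50 49
f 49 48 47
f 50 48 49
f 52 51 55
f 52 55 53
f 53 55 56
f 53 56 54
f 55 51 57
f 55 57 56
f 56 57 58
f 56 58 54
f 57 51 59
f 57 59 58
f 58 59 60
f 58 60 54
f 59 51 61
f 59 61 60
f 60 61 62
f 60 62 54
f 61 51 63
f 61 63 62
f 62 63 64
f 62 64 54
f 63 51 65
f 63 65 64
f 64 65 66
f 64 66 54
f 65 51 67
f 65 67 66
f 66 67 68
f 66 68 54
f 67 51 69
f 67 69 68
f 68 69 70
f 68 70 54
f 69 51 71
f 69 71 70
f 70 71 72
f 70 72 54
f 71 51 73
f 71 73 72
f 72 73 74
f 72 74 54
f 73 51 75
f 73 75 74
f 74 75 76
f 74 76 54
f 75 51 77
f 75 77 76
f 76 77 78
f 76 78 54
f 77 51 79
f 77 79 78
f 78 79 80
f 78 80 54
f 79 51 81
f 79 81 80
f 80 81 82
f 80 82 54
f 81 51 52
f 81 52 82
f 82 52 53
f 82 53 54



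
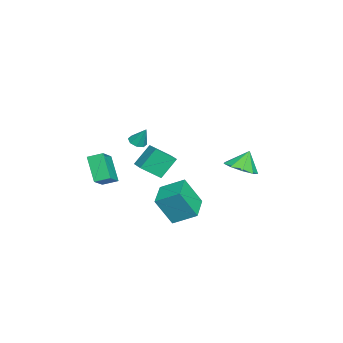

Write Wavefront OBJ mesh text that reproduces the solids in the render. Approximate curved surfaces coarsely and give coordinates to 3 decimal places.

v 2.5 3.505 -0.831
v 3.323 3.068 -0.394
v 2.1 3.935 0.351
v 3.474 3.73 -0.584
v 3.168 4.286 -0.889
v 2.55 4.478 -1.167
v 1.908 4.214 -1.288
v 1.543 3.619 -1.195
v 1.625 2.97 -0.932
v 2.117 2.572 -0.622
v 2.788 2.611 -0.409
v -0.281 -1.783 -2.969
v 0.164 -2.901 -2.056
v -0.93 -1.008 -1.704
v -0.485 -2.125 -0.791
v 0.725 -1.235 -2.789
v 1.17 -2.352 -1.876
v 0.076 -0.459 -1.524
v 0.521 -1.577 -0.611
v 2.563 -2.213 0.819
v 3.109 -2.162 0.663
v 2.817 -1.667 1.881
v 2.868 -1.818 0.544
v 2.449 -1.705 0.586
v 2.097 -1.89 0.765
v 2.018 -2.264 0.976
v 2.258 -2.607 1.095
v 2.678 -2.72 1.053
v 3.03 -2.535 0.874
v 3.735 -4.806 -0.066
v 3.647 -3.914 0.25
v 2.416 -4.646 -0.883
v 2.328 -3.754 -0.567
v 4.692 -4.206 -1.493
v 4.604 -3.314 -1.177
v 3.373 -4.046 -2.31
v 3.285 -3.154 -1.994
v 2.77 0.051 -4.133
v 3.031 -0.879 -2.416
v 2.847 1.443 -3.39
v 3.108 0.513 -1.673
v 4.572 0.087 -4.387
v 4.833 -0.843 -2.67
v 4.649 1.479 -3.644
v 4.91 0.549 -1.927
f 2 1 4
f 2 4 3
f 4 1 5
f 4 5 3
f 5 1 6
f 5 6 3
f 6 1 7
f 6 7 3
f 7 1 8
f 7 8 3
f 8 1 9
f 8 9 3
f 9 1 10
f 9 10 3
f 10 1 11
f 10 11 3
f 11 1 2
f 11 2 3
f 13 15 12
f 16 13 12
f 12 15 14
f 14 16 12
f 13 19 15
f 17 13 16
f 17 19 13
f 15 19 14
f 18 16 14
f 14 19 18
f 18 17 16
f 19 17 18
f 21 20 23
f 21 23 22
f 23 20 24
f 23 24 22
f 24 20 25
f 24 25 22
f 25 20 26
f 25 26 22
f 26 20 27
f 26 27 22
f 27 20 28
f 27 28 22
f 28 20 29
f 28 29 22
f 29 20 21
f 29 21 22
f 31 33 30
f 34 31 30
f 30 33 32
f 32 34 30
f 31 37 33
f 35 31 34
f 35 37 31
f 33 37 32
f 36 34 32
f 32 37 36
f 36 35 34
f 37 35 36
f 39 41 38
f 42 39 38
f 38 41 40
f 40 42 38
f 39 45 41
f 43 39 42
f 43 45 39
f 41 45 40
f 44 42 40
f 40 45 44
f 44 43 42
f 45 43 44



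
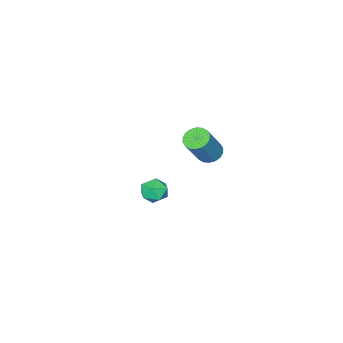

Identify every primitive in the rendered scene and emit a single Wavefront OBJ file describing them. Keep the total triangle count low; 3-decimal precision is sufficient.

v 0.588 -1.288 -2.277
v 0.873 -1.552 -2.865
v -0.453 -1.528 -2.675
v -0.168 -1.792 -3.263
v -0.086 -2.129 -2.65
v 0.557 -1.981 -2.404
v -0.137 -1.099 -3.136
v 0.506 -0.951 -2.89
v 0.425 -1.435 -3.396
v 0.457 -2.071 -3.095
v -0.037 -1.009 -2.445
v -0.005 -1.645 -2.144
v 0.597 2.001 1.822
v 0.976 1.623 1.599
v 1.882 1.72 2.974
v 1.503 2.099 3.198
v 1.069 1.851 1.521
v 1.976 1.948 2.897
v 1.069 2.109 1.503
v 1.976 2.206 2.879
v 0.975 2.345 1.549
v 1.882 2.442 2.924
v 0.807 2.513 1.648
v 1.713 2.61 3.023
v 0.596 2.58 1.782
v 1.503 2.677 3.157
v 0.386 2.532 1.924
v 1.293 2.629 3.299
v 0.218 2.38 2.046
v 1.124 2.477 3.421
v 0.124 2.152 2.123
v 1.031 2.249 3.499
v 0.124 1.894 2.141
v 1.031 1.991 3.517
v 0.218 1.658 2.096
v 1.125 1.755 3.471
v 0.387 1.49 1.997
v 1.293 1.587 3.372
v 0.597 1.423 1.863
v 1.504 1.52 3.238
v 0.807 1.471 1.721
v 1.714 1.568 3.096
f 1 12 6
f 1 6 2
f 1 2 8
f 1 8 11
f 1 11 12
f 2 6 10
f 6 12 5
f 12 11 3
f 11 8 7
f 8 2 9
f 4 10 5
f 4 5 3
f 4 3 7
f 4 7 9
f 4 9 10
f 5 10 6
f 3 5 12
f 7 3 11
f 9 7 8
f 10 9 2
f 14 13 17
f 14 17 15
f 15 17 18
f 15 18 16
f 17 13 19
f 17 19 18
f 18 19 20
f 18 20 16
f 19 13 21
f 19 21 20
f 20 21 22
f 20 22 16
f 21 13 23
f 21 23 22
f 22 23 24
f 22 24 16
f 23 13 25
f 23 25 24
f 24 25 26
f 24 26 16
f 25 13 27
f 25 27 26
f 26 27 28
f 26 28 16
f 27 13 29
f 27 29 28
f 28 29 30
f 28 30 16
f 29 13 31
f 29 31 30
f 30 31 32
f 30 32 16
f 31 13 33
f 31 33 32
f 32 33 34
f 32 34 16
f 33 13 35
f 33 35 34
f 34 35 36
f 34 36 16
f 35 13 37
f 35 37 36
f 36 37 38
f 36 38 16
f 37 13 39
f 37 39 38
f 38 39 40
f 38 40 16
f 39 13 41
f 39 41 40
f 40 41 42
f 40 42 16
f 41 13 14
f 41 14 42
f 42 14 15
f 42 15 16



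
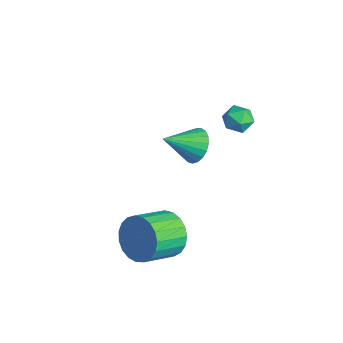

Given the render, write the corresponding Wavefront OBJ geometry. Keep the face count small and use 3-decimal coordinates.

v 3.268 -2.439 -1.283
v 4.059 -2.49 -1.956
v 4.503 -3.872 -1.331
v 3.712 -3.821 -0.657
v 4.239 -2.281 -1.622
v 4.682 -3.663 -0.997
v 4.25 -2.1 -1.229
v 4.693 -3.482 -0.604
v 4.092 -1.977 -0.846
v 4.535 -3.359 -0.221
v 3.791 -1.935 -0.538
v 4.234 -3.316 0.087
v 3.4 -1.979 -0.359
v 3.843 -3.361 0.266
v 2.986 -2.103 -0.34
v 3.429 -3.485 0.285
v 2.621 -2.285 -0.483
v 3.064 -3.667 0.142
v 2.368 -2.494 -0.765
v 2.811 -3.876 -0.14
v 2.27 -2.693 -1.136
v 2.714 -4.075 -0.511
v 2.346 -2.849 -1.533
v 2.789 -4.23 -0.908
v 2.58 -2.933 -1.886
v 3.024 -4.315 -1.261
v 2.934 -2.932 -2.135
v 3.377 -4.314 -1.51
v 3.345 -2.846 -2.237
v 3.789 -4.228 -1.611
v 3.743 -2.69 -2.173
v 4.187 -4.071 -1.548
v -0.713 0.366 -0.312
v -0.151 0 -0.852
v -0.787 -1.026 0.552
v 0.065 0.142 -0.605
v 0.146 0.323 -0.307
v 0.079 0.511 -0.01
v -0.125 0.674 0.234
v -0.43 0.784 0.384
v -0.785 0.821 0.414
v -1.127 0.78 0.318
v -1.397 0.667 0.113
v -1.549 0.502 -0.166
v -1.557 0.313 -0.47
v -1.418 0.134 -0.746
v -1.158 -0.005 -0.948
v -0.82 -0.081 -1.04
v -0.464 -0.078 -1.006
v 2.089 1.369 3.12
v 2.582 0.898 3.165
v 1.598 0.942 4.015
v 2.091 0.471 4.06
v 2.233 1.127 4.19
v 2.536 1.391 3.637
v 1.644 0.449 3.543
v 1.947 0.713 2.99
v 2.307 0.329 3.427
v 2.671 0.748 3.826
v 1.509 1.092 3.354
v 1.873 1.511 3.753
f 2 1 5
f 2 5 3
f 3 5 6
f 3 6 4
f 5 1 7
f 5 7 6
f 6 7 8
f 6 8 4
f 7 1 9
f 7 9 8
f 8 9 10
f 8 10 4
f 9 1 11
f 9 11 10
f 10 11 12
f 10 12 4
f 11 1 13
f 11 13 12
f 12 13 14
f 12 14 4
f 13 1 15
f 13 15 14
f 14 15 16
f 14 16 4
f 15 1 17
f 15 17 16
f 16 17 18
f 16 18 4
f 17 1 19
f 17 19 18
f 18 19 20
f 18 20 4
f 19 1 21
f 19 21 20
f 20 21 22
f 20 22 4
f 21 1 23
f 21 23 22
f 22 23 24
f 22 24 4
f 23 1 25
f 23 25 24
f 24 25 26
f 24 26 4
f 25 1 27
f 25 27 26
f 26 27 28
f 26 28 4
f 27 1 29
f 27 29 28
f 28 29 30
f 28 30 4
f 29 1 31
f 29 31 30
f 30 31 32
f 30 32 4
f 31 1 2
f 31 2 32
f 32 2 3
f 32 3 4
f 34 33 36
f 34 36 35
f 36 33 37
f 36 37 35
f 37 33 38
f 37 38 35
f 38 33 39
f 38 39 35
f 39 33 40
f 39 40 35
f 40 33 41
f 40 41 35
f 41 33 42
f 41 42 35
f 42 33 43
f 42 43 35
f 43 33 44
f 43 44 35
f 44 33 45
f 44 45 35
f 45 33 46
f 45 46 35
f 46 33 47
f 46 47 35
f 47 33 48
f 47 48 35
f 48 33 49
f 48 49 35
f 49 33 34
f 49 34 35
f 50 61 55
f 50 55 51
f 50 51 57
f 50 57 60
f 50 60 61
f 51 55 59
f 55 61 54
f 61 60 52
f 60 57 56
f 57 51 58
f 53 59 54
f 53 54 52
f 53 52 56
f 53 56 58
f 53 58 59
f 54 59 55
f 52 54 61
f 56 52 60
f 58 56 57
f 59 58 51



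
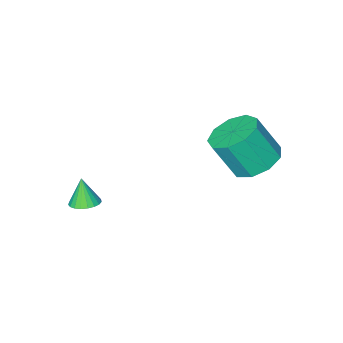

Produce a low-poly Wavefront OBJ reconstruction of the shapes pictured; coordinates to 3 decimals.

v -2.281 1.613 0.878
v -1.556 1.038 0.342
v -0.913 0.391 1.905
v -1.639 0.967 2.442
v -1.283 1.697 0.503
v -0.64 1.051 2.066
v -1.477 2.318 0.839
v -0.834 1.671 2.402
v -2.047 2.609 1.194
v -1.405 1.962 2.757
v -2.727 2.434 1.401
v -2.084 1.787 2.964
v -3.199 1.875 1.364
v -2.556 1.228 2.927
v -3.241 1.194 1.099
v -2.598 0.547 2.663
v -2.834 0.709 0.731
v -2.191 0.062 2.295
v -2.169 0.647 0.432
v -1.526 0.001 1.996
v 2.28 -3.026 -2.473
v 2.742 -2.614 -2.31
v 2.18 -3.374 -1.307
v 2.523 -2.465 -2.284
v 2.262 -2.413 -2.291
v 2.004 -2.467 -2.33
v 1.794 -2.618 -2.393
v 1.668 -2.839 -2.47
v 1.648 -3.093 -2.547
v 1.737 -3.335 -2.611
v 1.92 -3.524 -2.652
v 2.165 -3.627 -2.661
v 2.431 -3.626 -2.638
v 2.67 -3.521 -2.586
v 2.841 -3.331 -2.515
v 2.916 -3.088 -2.436
v 2.881 -2.835 -2.364
f 2 1 5
f 2 5 3
f 3 5 6
f 3 6 4
f 5 1 7
f 5 7 6
f 6 7 8
f 6 8 4
f 7 1 9
f 7 9 8
f 8 9 10
f 8 10 4
f 9 1 11
f 9 11 10
f 10 11 12
f 10 12 4
f 11 1 13
f 11 13 12
f 12 13 14
f 12 14 4
f 13 1 15
f 13 15 14
f 14 15 16
f 14 16 4
f 15 1 17
f 15 17 16
f 16 17 18
f 16 18 4
f 17 1 19
f 17 19 18
f 18 19 20
f 18 20 4
f 19 1 2
f 19 2 20
f 20 2 3
f 20 3 4
f 22 21 24
f 22 24 23
f 24 21 25
f 24 25 23
f 25 21 26
f 25 26 23
f 26 21 27
f 26 27 23
f 27 21 28
f 27 28 23
f 28 21 29
f 28 29 23
f 29 21 30
f 29 30 23
f 30 21 31
f 30 31 23
f 31 21 32
f 31 32 23
f 32 21 33
f 32 33 23
f 33 21 34
f 33 34 23
f 34 21 35
f 34 35 23
f 35 21 36
f 35 36 23
f 36 21 37
f 36 37 23
f 37 21 22
f 37 22 23



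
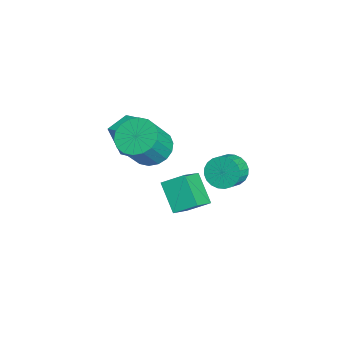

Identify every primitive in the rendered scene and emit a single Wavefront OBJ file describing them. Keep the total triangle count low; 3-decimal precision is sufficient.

v -0.182 -2.495 0.534
v 0.391 -1.587 0.652
v 1.276 -2.358 2.283
v 0.702 -3.265 2.166
v -0.005 -1.497 0.909
v 0.88 -2.268 2.541
v -0.436 -1.605 1.092
v 0.449 -2.376 2.724
v -0.817 -1.889 1.164
v 0.068 -2.66 2.796
v -1.072 -2.293 1.112
v -0.187 -3.064 2.744
v -1.151 -2.737 0.945
v -0.267 -3.507 2.577
v -1.039 -3.133 0.697
v -0.154 -3.903 2.329
v -0.756 -3.402 0.417
v 0.129 -4.173 2.048
v -0.36 -3.492 0.159
v 0.525 -4.263 1.791
v 0.071 -3.384 -0.024
v 0.956 -4.155 1.608
v 0.452 -3.1 -0.096
v 1.337 -3.871 1.536
v 0.707 -2.696 -0.044
v 1.592 -3.467 1.588
v 0.787 -2.253 0.123
v 1.671 -3.023 1.755
v 0.674 -1.857 0.371
v 1.559 -2.627 2.003
v -0.64 -2.046 -2.589
v -0.437 -0.926 -1.901
v -1.758 -1.277 -3.51
v -1.555 -0.157 -2.822
v 0.655 -1.563 -3.758
v 0.858 -0.443 -3.07
v -0.463 -0.794 -4.679
v -0.26 0.326 -3.991
v -3.749 -2.859 -2.017
v -4.01 -3.44 -0.27
v -2.63 -1.848 -1.514
v -2.891 -2.429 0.234
v -2.809 -3.811 -2.194
v -3.07 -4.392 -0.446
v -1.69 -2.8 -1.69
v -1.951 -3.381 0.057
v 2.439 0.893 0.912
v 3.034 1.262 0.396
v 3.835 0.777 0.971
v 3.241 0.407 1.488
v 3.002 1.497 0.638
v 3.804 1.012 1.214
v 2.884 1.64 0.923
v 3.686 1.155 1.498
v 2.699 1.67 1.206
v 3.501 1.184 1.781
v 2.474 1.581 1.444
v 3.276 1.095 2.019
v 2.244 1.387 1.601
v 3.046 0.901 2.177
v 2.043 1.118 1.654
v 2.845 0.632 2.229
v 1.903 0.815 1.593
v 2.705 0.329 2.169
v 1.845 0.523 1.429
v 2.646 0.038 2.004
v 1.876 0.288 1.186
v 2.678 -0.197 1.762
v 1.994 0.145 0.902
v 2.796 -0.34 1.477
v 2.179 0.116 0.619
v 2.981 -0.37 1.194
v 2.404 0.205 0.381
v 3.206 -0.281 0.956
v 2.634 0.399 0.223
v 3.436 -0.087 0.799
v 2.835 0.668 0.171
v 3.637 0.182 0.746
v 2.975 0.971 0.231
v 3.777 0.485 0.807
f 2 1 5
f 2 5 3
f 3 5 6
f 3 6 4
f 5 1 7
f 5 7 6
f 6 7 8
f 6 8 4
f 7 1 9
f 7 9 8
f 8 9 10
f 8 10 4
f 9 1 11
f 9 11 10
f 10 11 12
f 10 12 4
f 11 1 13
f 11 13 12
f 12 13 14
f 12 14 4
f 13 1 15
f 13 15 14
f 14 15 16
f 14 16 4
f 15 1 17
f 15 17 16
f 16 17 18
f 16 18 4
f 17 1 19
f 17 19 18
f 18 19 20
f 18 20 4
f 19 1 21
f 19 21 20
f 20 21 22
f 20 22 4
f 21 1 23
f 21 23 22
f 22 23 24
f 22 24 4
f 23 1 25
f 23 25 24
f 24 25 26
f 24 26 4
f 25 1 27
f 25 27 26
f 26 27 28
f 26 28 4
f 27 1 29
f 27 29 28
f 28 29 30
f 28 30 4
f 29 1 2
f 29 2 30
f 30 2 3
f 30 3 4
f 32 34 31
f 35 32 31
f 31 34 33
f 33 35 31
f 32 38 34
f 36 32 35
f 36 38 32
f 34 38 33
f 37 35 33
f 33 38 37
f 37 36 35
f 38 36 37
f 40 42 39
f 43 40 39
f 39 42 41
f 41 43 39
f 40 46 42
f 44 40 43
f 44 46 40
f 42 46 41
f 45 43 41
f 41 46 45
f 45 44 43
f 46 44 45
f 48 47 51
f 48 51 49
f 49 51 52
f 49 52 50
f 51 47 53
f 51 53 52
f 52 53 54
f 52 54 50
f 53 47 55
f 53 55 54
f 54 55 56
f 54 56 50
f 55 47 57
f 55 57 56
f 56 57 58
f 56 58 50
f 57 47 59
f 57 59 58
f 58 59 60
f 58 60 50
f 59 47 61
f 59 61 60
f 60 61 62
f 60 62 50
f 61 47 63
f 61 63 62
f 62 63 64
f 62 64 50
f 63 47 65
f 63 65 64
f 64 65 66
f 64 66 50
f 65 47 67
f 65 67 66
f 66 67 68
f 66 68 50
f 67 47 69
f 67 69 68
f 68 69 70
f 68 70 50
f 69 47 71
f 69 71 70
f 70 71 72
f 70 72 50
f 71 47 73
f 71 73 72
f 72 73 74
f 72 74 50
f 73 47 75
f 73 75 74
f 74 75 76
f 74 76 50
f 75 47 77
f 75 77 76
f 76 77 78
f 76 78 50
f 77 47 79
f 77 79 78
f 78 79 80
f 78 80 50
f 79 47 48
f 79 48 80
f 80 48 49
f 80 49 50



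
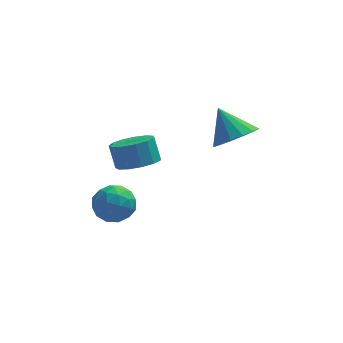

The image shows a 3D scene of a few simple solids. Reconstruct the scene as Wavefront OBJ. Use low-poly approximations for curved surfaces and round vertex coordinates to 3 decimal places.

v 4.291 0.16 -0.733
v 4.984 -0.288 -0.036
v 3.549 0.98 0.533
v 5.23 0.187 -0.2
v 5.224 0.654 -0.506
v 4.968 0.989 -0.873
v 4.531 1.102 -1.202
v 4.029 0.963 -1.406
v 3.598 0.608 -1.429
v 3.352 0.134 -1.266
v 3.358 -0.334 -0.959
v 3.613 -0.669 -0.592
v 4.051 -0.782 -0.263
v 4.552 -0.643 -0.059
v -1.338 -1.27 -2.979
v -0.405 -1.318 -2.658
v -1.015 -2.382 -4.082
v -0.082 -2.43 -3.761
v -0.818 -2.767 -3.193
v -1.017 -2.079 -2.512
v -0.403 -1.621 -4.228
v -0.602 -0.933 -3.547
v 0.173 -1.534 -3.43
v -0.083 -2.243 -2.79
v -1.337 -1.457 -3.95
v -1.593 -2.166 -3.31
v -0.9 -1.196 -2.722
v -0.52 -2.504 -4.018
v -0.953 -2.702 -3.685
v -0.404 -2.73 -3.496
v -1.26 -1.644 -2.636
v -0.711 -1.672 -2.447
v -0.954 -2.524 -2.762
v -0.709 -2.028 -4.293
v -0.16 -2.056 -4.104
v -1.016 -0.97 -3.244
v -0.467 -0.998 -3.055
v -0.466 -1.176 -3.978
v -0.011 -1.352 -2.987
v 0.178 -2.005 -3.635
v -0.01 -1.53 -3.91
v -0.127 -1.125 -3.509
v -0.162 -1.768 -2.611
v 0.028 -2.422 -3.259
v -0.405 -2.62 -2.925
v -0.522 -2.216 -2.525
v 0.178 -1.895 -3.065
v -1.448 -1.278 -3.481
v -1.258 -1.932 -4.129
v -0.898 -1.484 -4.215
v -1.015 -1.08 -3.815
v -1.598 -1.695 -3.105
v -1.409 -2.348 -3.753
v -1.293 -2.575 -3.231
v -1.41 -2.17 -2.83
v -1.598 -1.805 -3.675
v 0.324 -2.591 -0.328
v 1.195 -2.248 -0.247
v 0.927 -1.806 0.769
v 0.056 -2.149 0.688
v 0.909 -1.872 -0.486
v 0.641 -1.43 0.53
v 0.436 -1.724 -0.675
v 0.168 -1.283 0.341
v -0.072 -1.852 -0.754
v -0.34 -1.41 0.263
v -0.454 -2.214 -0.697
v -0.722 -1.772 0.319
v -0.589 -2.696 -0.523
v -0.857 -2.254 0.493
v -0.435 -3.144 -0.288
v -0.703 -2.702 0.728
v -0.039 -3.417 -0.065
v -0.307 -2.975 0.951
v 0.472 -3.427 0.074
v 0.204 -2.986 1.091
v 0.936 -3.172 0.086
v 0.668 -2.731 1.102
v 1.206 -2.733 -0.034
v 0.938 -2.291 0.982
f 2 1 4
f 2 4 3
f 4 1 5
f 4 5 3
f 5 1 6
f 5 6 3
f 6 1 7
f 6 7 3
f 7 1 8
f 7 8 3
f 8 1 9
f 8 9 3
f 9 1 10
f 9 10 3
f 10 1 11
f 10 11 3
f 11 1 12
f 11 12 3
f 12 1 13
f 12 13 3
f 13 1 14
f 13 14 3
f 14 1 2
f 14 2 3
f 15 52 31
f 52 26 55
f 31 55 20
f 52 55 31
f 15 31 27
f 31 20 32
f 27 32 16
f 31 32 27
f 15 27 36
f 27 16 37
f 36 37 22
f 27 37 36
f 15 36 48
f 36 22 51
f 48 51 25
f 36 51 48
f 15 48 52
f 48 25 56
f 52 56 26
f 48 56 52
f 16 32 43
f 32 20 46
f 43 46 24
f 32 46 43
f 20 55 33
f 55 26 54
f 33 54 19
f 55 54 33
f 26 56 53
f 56 25 49
f 53 49 17
f 56 49 53
f 25 51 50
f 51 22 38
f 50 38 21
f 51 38 50
f 22 37 42
f 37 16 39
f 42 39 23
f 37 39 42
f 18 44 30
f 44 24 45
f 30 45 19
f 44 45 30
f 18 30 28
f 30 19 29
f 28 29 17
f 30 29 28
f 18 28 35
f 28 17 34
f 35 34 21
f 28 34 35
f 18 35 40
f 35 21 41
f 40 41 23
f 35 41 40
f 18 40 44
f 40 23 47
f 44 47 24
f 40 47 44
f 19 45 33
f 45 24 46
f 33 46 20
f 45 46 33
f 17 29 53
f 29 19 54
f 53 54 26
f 29 54 53
f 21 34 50
f 34 17 49
f 50 49 25
f 34 49 50
f 23 41 42
f 41 21 38
f 42 38 22
f 41 38 42
f 24 47 43
f 47 23 39
f 43 39 16
f 47 39 43
f 58 57 61
f 58 61 59
f 59 61 62
f 59 62 60
f 61 57 63
f 61 63 62
f 62 63 64
f 62 64 60
f 63 57 65
f 63 65 64
f 64 65 66
f 64 66 60
f 65 57 67
f 65 67 66
f 66 67 68
f 66 68 60
f 67 57 69
f 67 69 68
f 68 69 70
f 68 70 60
f 69 57 71
f 69 71 70
f 70 71 72
f 70 72 60
f 71 57 73
f 71 73 72
f 72 73 74
f 72 74 60
f 73 57 75
f 73 75 74
f 74 75 76
f 74 76 60
f 75 57 77
f 75 77 76
f 76 77 78
f 76 78 60
f 77 57 79
f 77 79 78
f 78 79 80
f 78 80 60
f 79 57 58
f 79 58 80
f 80 58 59
f 80 59 60



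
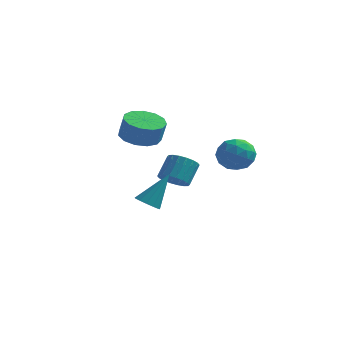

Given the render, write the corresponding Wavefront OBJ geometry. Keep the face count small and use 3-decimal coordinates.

v 0.298 3.297 -2.027
v 0.605 3.813 -2.526
v 0.769 4.658 -1.552
v 0.462 4.143 -1.053
v 0.266 3.889 -2.535
v 0.43 4.734 -1.561
v -0.066 3.847 -2.443
v 0.098 4.693 -1.469
v -0.326 3.697 -2.269
v -0.162 4.543 -1.295
v -0.463 3.468 -2.047
v -0.299 4.313 -1.073
v -0.449 3.205 -1.821
v -0.285 4.05 -0.847
v -0.287 2.96 -1.636
v -0.122 3.805 -0.662
v -0.009 2.782 -1.528
v 0.155 3.627 -0.554
v 0.33 2.706 -1.519
v 0.494 3.551 -0.545
v 0.662 2.747 -1.611
v 0.826 3.593 -0.637
v 0.922 2.897 -1.785
v 1.086 3.743 -0.811
v 1.059 3.127 -2.007
v 1.223 3.972 -1.033
v 1.045 3.39 -2.233
v 1.209 4.235 -1.259
v 0.882 3.635 -2.418
v 1.047 4.48 -1.444
v 0.896 -1.378 -1.59
v 1.202 -0.969 -1.959
v 1.584 -0.502 -0.05
v 0.882 -0.827 -1.896
v 0.567 -0.861 -1.737
v 0.356 -1.058 -1.53
v 0.317 -1.357 -1.343
v 0.461 -1.662 -1.234
v 0.743 -1.877 -1.238
v 1.074 -1.934 -1.353
v 1.348 -1.814 -1.544
v 1.479 -1.555 -1.75
v 1.424 -1.24 -1.904
v 3.351 1.753 0.316
v 4.243 1.697 0.04
v 3.677 0.923 1.54
v 4.569 0.867 1.264
v 4.22 1.685 1.554
v 4.018 2.198 0.798
v 3.902 0.422 0.782
v 3.7 0.935 0.026
v 4.584 0.874 0.328
v 4.78 1.655 0.806
v 3.14 0.965 0.774
v 3.336 1.746 1.252
v 3.769 1.798 0.071
v 4.151 0.822 1.509
v 3.946 1.303 1.68
v 4.471 1.27 1.518
v 3.636 2.092 0.516
v 4.161 2.059 0.354
v 4.147 2.052 1.244
v 3.759 0.561 1.226
v 4.284 0.528 1.064
v 3.449 1.35 0.062
v 3.974 1.317 -0.1
v 3.773 0.568 0.336
v 4.493 1.281 0.078
v 4.685 0.793 0.797
v 4.292 0.532 0.514
v 4.174 0.833 0.07
v 4.609 1.74 0.358
v 4.8 1.252 1.078
v 4.595 1.733 1.248
v 4.477 2.035 0.804
v 4.809 1.256 0.528
v 3.12 1.368 0.502
v 3.311 0.88 1.222
v 3.443 0.585 0.776
v 3.325 0.887 0.332
v 3.235 1.827 0.783
v 3.427 1.339 1.502
v 3.746 1.787 1.51
v 3.628 2.088 1.066
v 3.111 1.364 1.052
v -1.601 3.934 0.278
v -0.938 3.215 -0.012
v -0.616 3.067 1.093
v -1.279 3.786 1.382
v -0.653 3.714 -0.028
v -0.331 3.565 1.077
v -0.669 4.283 0.053
v -0.347 4.134 1.158
v -0.98 4.741 0.206
v -0.659 4.592 1.311
v -1.489 4.943 0.381
v -1.168 4.794 1.486
v -2.033 4.825 0.524
v -1.712 4.676 1.628
v -2.44 4.424 0.588
v -2.119 4.275 1.692
v -2.58 3.868 0.554
v -2.259 3.719 1.658
v -2.41 3.332 0.432
v -2.088 3.184 1.537
v -1.982 2.988 0.261
v -1.661 2.84 1.366
v -1.433 2.945 0.096
v -1.112 2.796 1.2
f 2 1 5
f 2 5 3
f 3 5 6
f 3 6 4
f 5 1 7
f 5 7 6
f 6 7 8
f 6 8 4
f 7 1 9
f 7 9 8
f 8 9 10
f 8 10 4
f 9 1 11
f 9 11 10
f 10 11 12
f 10 12 4
f 11 1 13
f 11 13 12
f 12 13 14
f 12 14 4
f 13 1 15
f 13 15 14
f 14 15 16
f 14 16 4
f 15 1 17
f 15 17 16
f 16 17 18
f 16 18 4
f 17 1 19
f 17 19 18
f 18 19 20
f 18 20 4
f 19 1 21
f 19 21 20
f 20 21 22
f 20 22 4
f 21 1 23
f 21 23 22
f 22 23 24
f 22 24 4
f 23 1 25
f 23 25 24
f 24 25 26
f 24 26 4
f 25 1 27
f 25 27 26
f 26 27 28
f 26 28 4
f 27 1 29
f 27 29 28
f 28 29 30
f 28 30 4
f 29 1 2
f 29 2 30
f 30 2 3
f 30 3 4
f 32 31 34
f 32 34 33
f 34 31 35
f 34 35 33
f 35 31 36
f 35 36 33
f 36 31 37
f 36 37 33
f 37 31 38
f 37 38 33
f 38 31 39
f 38 39 33
f 39 31 40
f 39 40 33
f 40 31 41
f 40 41 33
f 41 31 42
f 41 42 33
f 42 31 43
f 42 43 33
f 43 31 32
f 43 32 33
f 44 81 60
f 81 55 84
f 60 84 49
f 81 84 60
f 44 60 56
f 60 49 61
f 56 61 45
f 60 61 56
f 44 56 65
f 56 45 66
f 65 66 51
f 56 66 65
f 44 65 77
f 65 51 80
f 77 80 54
f 65 80 77
f 44 77 81
f 77 54 85
f 81 85 55
f 77 85 81
f 45 61 72
f 61 49 75
f 72 75 53
f 61 75 72
f 49 84 62
f 84 55 83
f 62 83 48
f 84 83 62
f 55 85 82
f 85 54 78
f 82 78 46
f 85 78 82
f 54 80 79
f 80 51 67
f 79 67 50
f 80 67 79
f 51 66 71
f 66 45 68
f 71 68 52
f 66 68 71
f 47 73 59
f 73 53 74
f 59 74 48
f 73 74 59
f 47 59 57
f 59 48 58
f 57 58 46
f 59 58 57
f 47 57 64
f 57 46 63
f 64 63 50
f 57 63 64
f 47 64 69
f 64 50 70
f 69 70 52
f 64 70 69
f 47 69 73
f 69 52 76
f 73 76 53
f 69 76 73
f 48 74 62
f 74 53 75
f 62 75 49
f 74 75 62
f 46 58 82
f 58 48 83
f 82 83 55
f 58 83 82
f 50 63 79
f 63 46 78
f 79 78 54
f 63 78 79
f 52 70 71
f 70 50 67
f 71 67 51
f 70 67 71
f 53 76 72
f 76 52 68
f 72 68 45
f 76 68 72
f 87 86 90
f 87 90 88
f 88 90 91
f 88 91 89
f 90 86 92
f 90 92 91
f 91 92 93
f 91 93 89
f 92 86 94
f 92 94 93
f 93 94 95
f 93 95 89
f 94 86 96
f 94 96 95
f 95 96 97
f 95 97 89
f 96 86 98
f 96 98 97
f 97 98 99
f 97 99 89
f 98 86 100
f 98 100 99
f 99 100 101
f 99 101 89
f 100 86 102
f 100 102 101
f 101 102 103
f 101 103 89
f 102 86 104
f 102 104 103
f 103 104 105
f 103 105 89
f 104 86 106
f 104 106 105
f 105 106 107
f 105 107 89
f 106 86 108
f 106 108 107
f 107 108 109
f 107 109 89
f 108 86 87
f 108 87 109
f 109 87 88
f 109 88 89

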